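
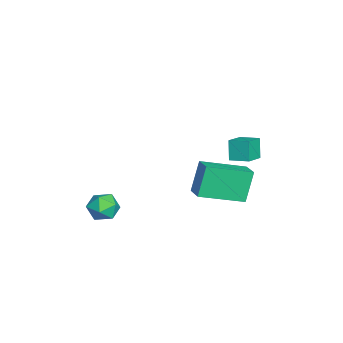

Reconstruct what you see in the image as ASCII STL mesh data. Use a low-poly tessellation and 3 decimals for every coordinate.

solid 
facet normal -0.411 -0.142 0.901
outer loop
vertex 1.206 -3.547 2.203
vertex 1.155 -4.248 2.069
vertex 1.744 -3.985 2.379
endloop
endfacet
facet normal 0.039 0.413 0.910
outer loop
vertex 1.206 -3.547 2.203
vertex 1.744 -3.985 2.379
vertex 1.882 -3.348 2.084
endloop
endfacet
facet normal -0.186 0.886 0.424
outer loop
vertex 1.206 -3.547 2.203
vertex 1.882 -3.348 2.084
vertex 1.38 -3.218 1.592
endloop
endfacet
facet normal -0.773 0.624 0.116
outer loop
vertex 1.206 -3.547 2.203
vertex 1.38 -3.218 1.592
vertex 0.93 -3.774 1.583
endloop
endfacet
facet normal -0.912 -0.012 0.410
outer loop
vertex 1.206 -3.547 2.203
vertex 0.93 -3.774 1.583
vertex 1.155 -4.248 2.069
endloop
endfacet
facet normal 0.682 0.180 0.709
outer loop
vertex 1.882 -3.348 2.084
vertex 1.744 -3.985 2.379
vertex 2.25 -3.926 1.877
endloop
endfacet
facet normal -0.044 -0.719 0.694
outer loop
vertex 1.744 -3.985 2.379
vertex 1.155 -4.248 2.069
vertex 1.8 -4.482 1.868
endloop
endfacet
facet normal -0.855 -0.509 -0.100
outer loop
vertex 1.155 -4.248 2.069
vertex 0.93 -3.774 1.583
vertex 1.298 -4.352 1.376
endloop
endfacet
facet normal -0.631 0.520 -0.575
outer loop
vertex 0.93 -3.774 1.583
vertex 1.38 -3.218 1.592
vertex 1.436 -3.715 1.081
endloop
endfacet
facet normal 0.319 0.945 -0.076
outer loop
vertex 1.38 -3.218 1.592
vertex 1.882 -3.348 2.084
vertex 2.025 -3.452 1.391
endloop
endfacet
facet normal 0.773 -0.624 -0.116
outer loop
vertex 1.974 -4.153 1.257
vertex 2.25 -3.926 1.877
vertex 1.8 -4.482 1.868
endloop
endfacet
facet normal 0.186 -0.886 -0.424
outer loop
vertex 1.974 -4.153 1.257
vertex 1.8 -4.482 1.868
vertex 1.298 -4.352 1.376
endloop
endfacet
facet normal -0.039 -0.413 -0.910
outer loop
vertex 1.974 -4.153 1.257
vertex 1.298 -4.352 1.376
vertex 1.436 -3.715 1.081
endloop
endfacet
facet normal 0.411 0.142 -0.901
outer loop
vertex 1.974 -4.153 1.257
vertex 1.436 -3.715 1.081
vertex 2.025 -3.452 1.391
endloop
endfacet
facet normal 0.912 0.012 -0.410
outer loop
vertex 1.974 -4.153 1.257
vertex 2.025 -3.452 1.391
vertex 2.25 -3.926 1.877
endloop
endfacet
facet normal 0.631 -0.520 0.575
outer loop
vertex 1.8 -4.482 1.868
vertex 2.25 -3.926 1.877
vertex 1.744 -3.985 2.379
endloop
endfacet
facet normal -0.319 -0.945 0.076
outer loop
vertex 1.298 -4.352 1.376
vertex 1.8 -4.482 1.868
vertex 1.155 -4.248 2.069
endloop
endfacet
facet normal -0.682 -0.180 -0.709
outer loop
vertex 1.436 -3.715 1.081
vertex 1.298 -4.352 1.376
vertex 0.93 -3.774 1.583
endloop
endfacet
facet normal 0.044 0.719 -0.694
outer loop
vertex 2.025 -3.452 1.391
vertex 1.436 -3.715 1.081
vertex 1.38 -3.218 1.592
endloop
endfacet
facet normal 0.855 0.509 0.100
outer loop
vertex 2.25 -3.926 1.877
vertex 2.025 -3.452 1.391
vertex 1.882 -3.348 2.084
endloop
endfacet
facet normal -0.911 -0.324 -0.255
outer loop
vertex 0.293 -0.276 3.573
vertex -0.187 1.517 3.01
vertex 0.778 -0.572 2.218
endloop
endfacet
facet normal 0.248 -0.924 0.291
outer loop
vertex 1.607 -0.277 2.45
vertex 0.293 -0.276 3.573
vertex 0.778 -0.572 2.218
endloop
endfacet
facet normal -0.911 -0.324 -0.255
outer loop
vertex 0.778 -0.572 2.218
vertex -0.187 1.517 3.01
vertex 0.298 1.221 1.654
endloop
endfacet
facet normal 0.330 -0.202 -0.922
outer loop
vertex 0.298 1.221 1.654
vertex 1.607 -0.277 2.45
vertex 0.778 -0.572 2.218
endloop
endfacet
facet normal -0.330 0.201 0.922
outer loop
vertex 0.293 -0.276 3.573
vertex 0.642 1.812 3.242
vertex -0.187 1.517 3.01
endloop
endfacet
facet normal 0.247 -0.924 0.290
outer loop
vertex 1.122 0.019 3.806
vertex 0.293 -0.276 3.573
vertex 1.607 -0.277 2.45
endloop
endfacet
facet normal -0.331 0.201 0.922
outer loop
vertex 1.122 0.019 3.806
vertex 0.642 1.812 3.242
vertex 0.293 -0.276 3.573
endloop
endfacet
facet normal -0.248 0.924 -0.290
outer loop
vertex -0.187 1.517 3.01
vertex 0.642 1.812 3.242
vertex 0.298 1.221 1.654
endloop
endfacet
facet normal 0.331 -0.201 -0.922
outer loop
vertex 1.127 1.516 1.887
vertex 1.607 -0.277 2.45
vertex 0.298 1.221 1.654
endloop
endfacet
facet normal -0.247 0.924 -0.290
outer loop
vertex 0.298 1.221 1.654
vertex 0.642 1.812 3.242
vertex 1.127 1.516 1.887
endloop
endfacet
facet normal 0.911 0.324 0.255
outer loop
vertex 1.127 1.516 1.887
vertex 1.122 0.019 3.806
vertex 1.607 -0.277 2.45
endloop
endfacet
facet normal 0.911 0.324 0.255
outer loop
vertex 0.642 1.812 3.242
vertex 1.122 0.019 3.806
vertex 1.127 1.516 1.887
endloop
endfacet
facet normal -0.847 0.412 -0.336
outer loop
vertex -4.047 1.201 2.269
vertex -3.723 2.003 2.435
vertex -3.664 1.237 1.346
endloop
endfacet
facet normal -0.367 -0.911 -0.188
outer loop
vertex -2.757 0.797 1.705
vertex -4.047 1.201 2.269
vertex -3.664 1.237 1.346
endloop
endfacet
facet normal -0.847 0.412 -0.336
outer loop
vertex -3.664 1.237 1.346
vertex -3.723 2.003 2.435
vertex -3.34 2.039 1.512
endloop
endfacet
facet normal 0.383 0.036 -0.923
outer loop
vertex -3.34 2.039 1.512
vertex -2.757 0.797 1.705
vertex -3.664 1.237 1.346
endloop
endfacet
facet normal -0.383 -0.036 0.923
outer loop
vertex -4.047 1.201 2.269
vertex -2.816 1.563 2.794
vertex -3.723 2.003 2.435
endloop
endfacet
facet normal -0.367 -0.911 -0.188
outer loop
vertex -3.14 0.761 2.628
vertex -4.047 1.201 2.269
vertex -2.757 0.797 1.705
endloop
endfacet
facet normal -0.383 -0.036 0.923
outer loop
vertex -3.14 0.761 2.628
vertex -2.816 1.563 2.794
vertex -4.047 1.201 2.269
endloop
endfacet
facet normal 0.367 0.911 0.188
outer loop
vertex -3.723 2.003 2.435
vertex -2.816 1.563 2.794
vertex -3.34 2.039 1.512
endloop
endfacet
facet normal 0.383 0.036 -0.923
outer loop
vertex -2.433 1.599 1.871
vertex -2.757 0.797 1.705
vertex -3.34 2.039 1.512
endloop
endfacet
facet normal 0.367 0.911 0.188
outer loop
vertex -3.34 2.039 1.512
vertex -2.816 1.563 2.794
vertex -2.433 1.599 1.871
endloop
endfacet
facet normal 0.847 -0.412 0.336
outer loop
vertex -2.433 1.599 1.871
vertex -3.14 0.761 2.628
vertex -2.757 0.797 1.705
endloop
endfacet
facet normal 0.847 -0.412 0.336
outer loop
vertex -2.816 1.563 2.794
vertex -3.14 0.761 2.628
vertex -2.433 1.599 1.871
endloop
endfacet

endsolid


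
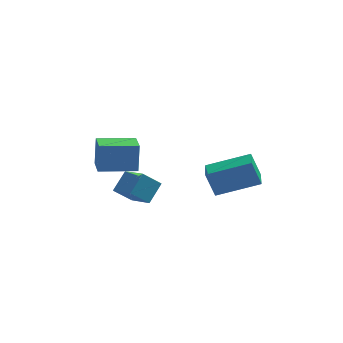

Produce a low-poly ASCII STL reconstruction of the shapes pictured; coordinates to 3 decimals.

solid 
facet normal -0.942 -0.034 -0.335
outer loop
vertex 2.576 -2.336 -1.098
vertex 2.595 -1.148 -1.271
vertex 3.033 -2.526 -2.365
endloop
endfacet
facet normal -0.015 -0.990 0.143
outer loop
vertex 5.105 -2.452 -1.629
vertex 2.576 -2.336 -1.098
vertex 3.033 -2.526 -2.365
endloop
endfacet
facet normal -0.942 -0.033 -0.335
outer loop
vertex 3.033 -2.526 -2.365
vertex 2.595 -1.148 -1.271
vertex 3.052 -1.339 -2.537
endloop
endfacet
facet normal 0.336 -0.140 -0.931
outer loop
vertex 3.052 -1.339 -2.537
vertex 5.105 -2.452 -1.629
vertex 3.033 -2.526 -2.365
endloop
endfacet
facet normal -0.336 0.141 0.931
outer loop
vertex 2.576 -2.336 -1.098
vertex 4.667 -1.074 -0.535
vertex 2.595 -1.148 -1.271
endloop
endfacet
facet normal -0.015 -0.989 0.144
outer loop
vertex 4.648 -2.261 -0.363
vertex 2.576 -2.336 -1.098
vertex 5.105 -2.452 -1.629
endloop
endfacet
facet normal -0.336 0.140 0.932
outer loop
vertex 4.648 -2.261 -0.363
vertex 4.667 -1.074 -0.535
vertex 2.576 -2.336 -1.098
endloop
endfacet
facet normal 0.016 0.990 -0.144
outer loop
vertex 2.595 -1.148 -1.271
vertex 4.667 -1.074 -0.535
vertex 3.052 -1.339 -2.537
endloop
endfacet
facet normal 0.336 -0.141 -0.931
outer loop
vertex 5.124 -1.264 -1.802
vertex 5.105 -2.452 -1.629
vertex 3.052 -1.339 -2.537
endloop
endfacet
facet normal 0.015 0.990 -0.143
outer loop
vertex 3.052 -1.339 -2.537
vertex 4.667 -1.074 -0.535
vertex 5.124 -1.264 -1.802
endloop
endfacet
facet normal 0.942 0.034 0.335
outer loop
vertex 5.124 -1.264 -1.802
vertex 4.648 -2.261 -0.363
vertex 5.105 -2.452 -1.629
endloop
endfacet
facet normal 0.942 0.033 0.335
outer loop
vertex 4.667 -1.074 -0.535
vertex 4.648 -2.261 -0.363
vertex 5.124 -1.264 -1.802
endloop
endfacet
facet normal -0.988 -0.132 0.075
outer loop
vertex -2.321 0.878 -1.31
vertex -2.521 2.196 -1.623
vertex -2.386 0.511 -2.814
endloop
endfacet
facet normal 0.146 -0.962 0.229
outer loop
vertex -0.499 0.764 -2.957
vertex -2.321 0.878 -1.31
vertex -2.386 0.511 -2.814
endloop
endfacet
facet normal -0.988 -0.132 0.075
outer loop
vertex -2.386 0.511 -2.814
vertex -2.521 2.196 -1.623
vertex -2.586 1.83 -3.127
endloop
endfacet
facet normal -0.042 -0.237 -0.971
outer loop
vertex -2.586 1.83 -3.127
vertex -0.499 0.764 -2.957
vertex -2.386 0.511 -2.814
endloop
endfacet
facet normal 0.042 0.237 0.971
outer loop
vertex -2.321 0.878 -1.31
vertex -0.634 2.449 -1.766
vertex -2.521 2.196 -1.623
endloop
endfacet
facet normal 0.146 -0.963 0.228
outer loop
vertex -0.434 1.13 -1.453
vertex -2.321 0.878 -1.31
vertex -0.499 0.764 -2.957
endloop
endfacet
facet normal 0.042 0.237 0.971
outer loop
vertex -0.434 1.13 -1.453
vertex -0.634 2.449 -1.766
vertex -2.321 0.878 -1.31
endloop
endfacet
facet normal -0.146 0.963 -0.228
outer loop
vertex -2.521 2.196 -1.623
vertex -0.634 2.449 -1.766
vertex -2.586 1.83 -3.127
endloop
endfacet
facet normal -0.042 -0.237 -0.971
outer loop
vertex -0.699 2.082 -3.27
vertex -0.499 0.764 -2.957
vertex -2.586 1.83 -3.127
endloop
endfacet
facet normal -0.146 0.963 -0.229
outer loop
vertex -2.586 1.83 -3.127
vertex -0.634 2.449 -1.766
vertex -0.699 2.082 -3.27
endloop
endfacet
facet normal 0.988 0.132 -0.075
outer loop
vertex -0.699 2.082 -3.27
vertex -0.434 1.13 -1.453
vertex -0.499 0.764 -2.957
endloop
endfacet
facet normal 0.988 0.132 -0.075
outer loop
vertex -0.634 2.449 -1.766
vertex -0.434 1.13 -1.453
vertex -0.699 2.082 -3.27
endloop
endfacet
facet normal -0.720 -0.157 0.676
outer loop
vertex -0.756 -3.433 -1.571
vertex -0.221 -2.638 -0.817
vertex -1.574 -2.305 -2.179
endloop
endfacet
facet normal -0.438 -0.652 -0.619
outer loop
vertex -0.739 -2.122 -2.963
vertex -0.756 -3.433 -1.571
vertex -1.574 -2.305 -2.179
endloop
endfacet
facet normal -0.720 -0.157 0.676
outer loop
vertex -1.574 -2.305 -2.179
vertex -0.221 -2.638 -0.817
vertex -1.038 -1.51 -1.424
endloop
endfacet
facet normal -0.538 0.742 -0.400
outer loop
vertex -1.038 -1.51 -1.424
vertex -0.739 -2.122 -2.963
vertex -1.574 -2.305 -2.179
endloop
endfacet
facet normal 0.538 -0.742 0.400
outer loop
vertex -0.756 -3.433 -1.571
vertex 0.614 -2.455 -1.601
vertex -0.221 -2.638 -0.817
endloop
endfacet
facet normal -0.439 -0.651 -0.619
outer loop
vertex 0.078 -3.25 -2.356
vertex -0.756 -3.433 -1.571
vertex -0.739 -2.122 -2.963
endloop
endfacet
facet normal 0.539 -0.742 0.399
outer loop
vertex 0.078 -3.25 -2.356
vertex 0.614 -2.455 -1.601
vertex -0.756 -3.433 -1.571
endloop
endfacet
facet normal 0.439 0.651 0.619
outer loop
vertex -0.221 -2.638 -0.817
vertex 0.614 -2.455 -1.601
vertex -1.038 -1.51 -1.424
endloop
endfacet
facet normal -0.539 0.742 -0.400
outer loop
vertex -0.204 -1.327 -2.209
vertex -0.739 -2.122 -2.963
vertex -1.038 -1.51 -1.424
endloop
endfacet
facet normal 0.439 0.652 0.618
outer loop
vertex -1.038 -1.51 -1.424
vertex 0.614 -2.455 -1.601
vertex -0.204 -1.327 -2.209
endloop
endfacet
facet normal 0.720 0.157 -0.676
outer loop
vertex -0.204 -1.327 -2.209
vertex 0.078 -3.25 -2.356
vertex -0.739 -2.122 -2.963
endloop
endfacet
facet normal 0.720 0.157 -0.676
outer loop
vertex 0.614 -2.455 -1.601
vertex 0.078 -3.25 -2.356
vertex -0.204 -1.327 -2.209
endloop
endfacet

endsolid


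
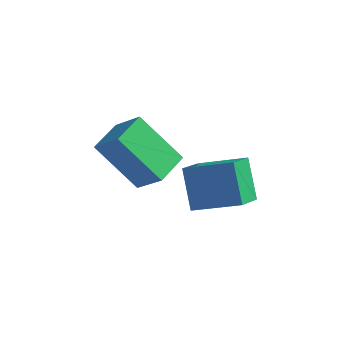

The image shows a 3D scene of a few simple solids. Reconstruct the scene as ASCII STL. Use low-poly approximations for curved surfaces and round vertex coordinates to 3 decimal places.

solid 
facet normal -0.413 0.567 0.713
outer loop
vertex 2.66 3.589 4.122
vertex 2.741 4.266 3.631
vertex 1.619 3.391 3.677
endloop
endfacet
facet normal -0.096 -0.806 0.584
outer loop
vertex 2.039 2.814 2.949
vertex 2.66 3.589 4.122
vertex 1.619 3.391 3.677
endloop
endfacet
facet normal -0.412 0.566 0.714
outer loop
vertex 1.619 3.391 3.677
vertex 2.741 4.266 3.631
vertex 1.699 4.068 3.187
endloop
endfacet
facet normal -0.906 -0.172 -0.386
outer loop
vertex 1.699 4.068 3.187
vertex 2.039 2.814 2.949
vertex 1.619 3.391 3.677
endloop
endfacet
facet normal 0.906 0.172 0.387
outer loop
vertex 2.66 3.589 4.122
vertex 3.161 3.689 2.903
vertex 2.741 4.266 3.631
endloop
endfacet
facet normal -0.095 -0.807 0.583
outer loop
vertex 3.081 3.012 3.393
vertex 2.66 3.589 4.122
vertex 2.039 2.814 2.949
endloop
endfacet
facet normal 0.906 0.173 0.387
outer loop
vertex 3.081 3.012 3.393
vertex 3.161 3.689 2.903
vertex 2.66 3.589 4.122
endloop
endfacet
facet normal 0.096 0.806 -0.584
outer loop
vertex 2.741 4.266 3.631
vertex 3.161 3.689 2.903
vertex 1.699 4.068 3.187
endloop
endfacet
facet normal -0.906 -0.172 -0.387
outer loop
vertex 2.12 3.491 2.458
vertex 2.039 2.814 2.949
vertex 1.699 4.068 3.187
endloop
endfacet
facet normal 0.096 0.807 -0.583
outer loop
vertex 1.699 4.068 3.187
vertex 3.161 3.689 2.903
vertex 2.12 3.491 2.458
endloop
endfacet
facet normal 0.412 -0.567 -0.714
outer loop
vertex 2.12 3.491 2.458
vertex 3.081 3.012 3.393
vertex 2.039 2.814 2.949
endloop
endfacet
facet normal 0.413 -0.566 -0.714
outer loop
vertex 3.161 3.689 2.903
vertex 3.081 3.012 3.393
vertex 2.12 3.491 2.458
endloop
endfacet
facet normal -0.646 0.181 -0.742
outer loop
vertex -0.32 3.283 3.75
vertex -0.168 4.076 3.811
vertex 0.701 3.158 2.83
endloop
endfacet
facet normal -0.187 -0.980 -0.074
outer loop
vertex 1.328 2.984 3.549
vertex -0.32 3.283 3.75
vertex 0.701 3.158 2.83
endloop
endfacet
facet normal -0.646 0.181 -0.741
outer loop
vertex 0.701 3.158 2.83
vertex -0.168 4.076 3.811
vertex 0.853 3.952 2.891
endloop
endfacet
facet normal 0.740 -0.090 -0.667
outer loop
vertex 0.853 3.952 2.891
vertex 1.328 2.984 3.549
vertex 0.701 3.158 2.83
endloop
endfacet
facet normal -0.740 0.090 0.667
outer loop
vertex -0.32 3.283 3.75
vertex 0.459 3.902 4.53
vertex -0.168 4.076 3.811
endloop
endfacet
facet normal -0.187 -0.979 -0.075
outer loop
vertex 0.307 3.108 4.469
vertex -0.32 3.283 3.75
vertex 1.328 2.984 3.549
endloop
endfacet
facet normal -0.740 0.090 0.667
outer loop
vertex 0.307 3.108 4.469
vertex 0.459 3.902 4.53
vertex -0.32 3.283 3.75
endloop
endfacet
facet normal 0.186 0.980 0.075
outer loop
vertex -0.168 4.076 3.811
vertex 0.459 3.902 4.53
vertex 0.853 3.952 2.891
endloop
endfacet
facet normal 0.740 -0.090 -0.667
outer loop
vertex 1.48 3.777 3.61
vertex 1.328 2.984 3.549
vertex 0.853 3.952 2.891
endloop
endfacet
facet normal 0.187 0.979 0.075
outer loop
vertex 0.853 3.952 2.891
vertex 0.459 3.902 4.53
vertex 1.48 3.777 3.61
endloop
endfacet
facet normal 0.646 -0.181 0.741
outer loop
vertex 1.48 3.777 3.61
vertex 0.307 3.108 4.469
vertex 1.328 2.984 3.549
endloop
endfacet
facet normal 0.646 -0.181 0.742
outer loop
vertex 0.459 3.902 4.53
vertex 0.307 3.108 4.469
vertex 1.48 3.777 3.61
endloop
endfacet

endsolid


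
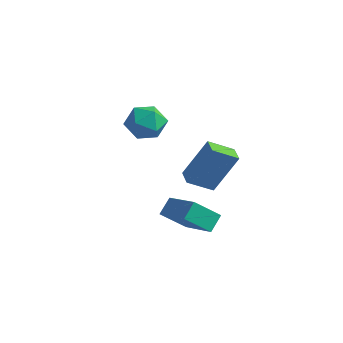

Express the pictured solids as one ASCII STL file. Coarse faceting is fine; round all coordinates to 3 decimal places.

solid 
facet normal -0.756 0.655 0.001
outer loop
vertex 1.358 -1.425 -0.221
vertex 2.063 -0.614 1.618
vertex 2.115 -0.55 -0.897
endloop
endfacet
facet normal -0.331 -0.381 -0.863
outer loop
vertex 2.757 -1.106 -0.898
vertex 1.358 -1.425 -0.221
vertex 2.115 -0.55 -0.897
endloop
endfacet
facet normal -0.756 0.655 0.001
outer loop
vertex 2.115 -0.55 -0.897
vertex 2.063 -0.614 1.618
vertex 2.82 0.261 0.942
endloop
endfacet
facet normal 0.565 0.653 -0.505
outer loop
vertex 2.82 0.261 0.942
vertex 2.757 -1.106 -0.898
vertex 2.115 -0.55 -0.897
endloop
endfacet
facet normal -0.565 -0.653 0.505
outer loop
vertex 1.358 -1.425 -0.221
vertex 2.705 -1.17 1.617
vertex 2.063 -0.614 1.618
endloop
endfacet
facet normal -0.331 -0.381 -0.863
outer loop
vertex 2.0 -1.981 -0.222
vertex 1.358 -1.425 -0.221
vertex 2.757 -1.106 -0.898
endloop
endfacet
facet normal -0.565 -0.653 0.505
outer loop
vertex 2.0 -1.981 -0.222
vertex 2.705 -1.17 1.617
vertex 1.358 -1.425 -0.221
endloop
endfacet
facet normal 0.331 0.381 0.863
outer loop
vertex 2.063 -0.614 1.618
vertex 2.705 -1.17 1.617
vertex 2.82 0.261 0.942
endloop
endfacet
facet normal 0.565 0.653 -0.505
outer loop
vertex 3.462 -0.295 0.941
vertex 2.757 -1.106 -0.898
vertex 2.82 0.261 0.942
endloop
endfacet
facet normal 0.331 0.381 0.863
outer loop
vertex 2.82 0.261 0.942
vertex 2.705 -1.17 1.617
vertex 3.462 -0.295 0.941
endloop
endfacet
facet normal 0.756 -0.655 -0.001
outer loop
vertex 3.462 -0.295 0.941
vertex 2.0 -1.981 -0.222
vertex 2.757 -1.106 -0.898
endloop
endfacet
facet normal 0.756 -0.655 -0.001
outer loop
vertex 2.705 -1.17 1.617
vertex 2.0 -1.981 -0.222
vertex 3.462 -0.295 0.941
endloop
endfacet
facet normal -0.850 0.307 -0.428
outer loop
vertex 0.146 -1.428 -3.413
vertex 0.113 -0.673 -2.805
vertex 0.945 -0.595 -4.402
endloop
endfacet
facet normal 0.034 -0.778 -0.627
outer loop
vertex 2.747 -1.247 -3.495
vertex 0.146 -1.428 -3.413
vertex 0.945 -0.595 -4.402
endloop
endfacet
facet normal -0.850 0.307 -0.428
outer loop
vertex 0.945 -0.595 -4.402
vertex 0.113 -0.673 -2.805
vertex 0.912 0.16 -3.794
endloop
endfacet
facet normal 0.526 0.547 -0.651
outer loop
vertex 0.912 0.16 -3.794
vertex 2.747 -1.247 -3.495
vertex 0.945 -0.595 -4.402
endloop
endfacet
facet normal -0.526 -0.547 0.651
outer loop
vertex 0.146 -1.428 -3.413
vertex 1.915 -1.325 -1.898
vertex 0.113 -0.673 -2.805
endloop
endfacet
facet normal 0.034 -0.778 -0.627
outer loop
vertex 1.948 -2.08 -2.506
vertex 0.146 -1.428 -3.413
vertex 2.747 -1.247 -3.495
endloop
endfacet
facet normal -0.526 -0.547 0.651
outer loop
vertex 1.948 -2.08 -2.506
vertex 1.915 -1.325 -1.898
vertex 0.146 -1.428 -3.413
endloop
endfacet
facet normal -0.034 0.778 0.627
outer loop
vertex 0.113 -0.673 -2.805
vertex 1.915 -1.325 -1.898
vertex 0.912 0.16 -3.794
endloop
endfacet
facet normal 0.526 0.547 -0.651
outer loop
vertex 2.714 -0.492 -2.887
vertex 2.747 -1.247 -3.495
vertex 0.912 0.16 -3.794
endloop
endfacet
facet normal -0.034 0.778 0.627
outer loop
vertex 0.912 0.16 -3.794
vertex 1.915 -1.325 -1.898
vertex 2.714 -0.492 -2.887
endloop
endfacet
facet normal 0.850 -0.307 0.428
outer loop
vertex 2.714 -0.492 -2.887
vertex 1.948 -2.08 -2.506
vertex 2.747 -1.247 -3.495
endloop
endfacet
facet normal 0.850 -0.307 0.428
outer loop
vertex 1.915 -1.325 -1.898
vertex 1.948 -2.08 -2.506
vertex 2.714 -0.492 -2.887
endloop
endfacet
facet normal 0.514 0.690 -0.509
outer loop
vertex -2.335 1.672 -1.161
vertex -2.988 2.418 -0.809
vertex -2.122 2.176 -0.263
endloop
endfacet
facet normal 0.939 0.153 -0.309
outer loop
vertex -2.335 1.672 -1.161
vertex -2.122 2.176 -0.263
vertex -1.975 1.137 -0.331
endloop
endfacet
facet normal 0.676 -0.450 -0.583
outer loop
vertex -2.335 1.672 -1.161
vertex -1.975 1.137 -0.331
vertex -2.749 0.737 -0.919
endloop
endfacet
facet normal 0.088 -0.286 -0.954
outer loop
vertex -2.335 1.672 -1.161
vertex -2.749 0.737 -0.919
vertex -3.375 1.528 -1.214
endloop
endfacet
facet normal -0.012 0.418 -0.908
outer loop
vertex -2.335 1.672 -1.161
vertex -3.375 1.528 -1.214
vertex -2.988 2.418 -0.809
endloop
endfacet
facet normal 0.909 0.102 0.403
outer loop
vertex -1.975 1.137 -0.331
vertex -2.122 2.176 -0.263
vertex -2.405 1.552 0.534
endloop
endfacet
facet normal 0.222 0.972 0.079
outer loop
vertex -2.122 2.176 -0.263
vertex -2.988 2.418 -0.809
vertex -3.031 2.343 0.239
endloop
endfacet
facet normal -0.629 0.532 -0.568
outer loop
vertex -2.988 2.418 -0.809
vertex -3.375 1.528 -1.214
vertex -3.805 1.943 -0.349
endloop
endfacet
facet normal -0.466 -0.609 -0.642
outer loop
vertex -3.375 1.528 -1.214
vertex -2.749 0.737 -0.919
vertex -3.658 0.904 -0.417
endloop
endfacet
facet normal 0.484 -0.874 -0.043
outer loop
vertex -2.749 0.737 -0.919
vertex -1.975 1.137 -0.331
vertex -2.792 0.662 0.129
endloop
endfacet
facet normal -0.088 0.286 0.954
outer loop
vertex -3.445 1.408 0.481
vertex -2.405 1.552 0.534
vertex -3.031 2.343 0.239
endloop
endfacet
facet normal -0.676 0.450 0.583
outer loop
vertex -3.445 1.408 0.481
vertex -3.031 2.343 0.239
vertex -3.805 1.943 -0.349
endloop
endfacet
facet normal -0.939 -0.153 0.309
outer loop
vertex -3.445 1.408 0.481
vertex -3.805 1.943 -0.349
vertex -3.658 0.904 -0.417
endloop
endfacet
facet normal -0.514 -0.690 0.509
outer loop
vertex -3.445 1.408 0.481
vertex -3.658 0.904 -0.417
vertex -2.792 0.662 0.129
endloop
endfacet
facet normal 0.012 -0.418 0.908
outer loop
vertex -3.445 1.408 0.481
vertex -2.792 0.662 0.129
vertex -2.405 1.552 0.534
endloop
endfacet
facet normal 0.466 0.609 0.642
outer loop
vertex -3.031 2.343 0.239
vertex -2.405 1.552 0.534
vertex -2.122 2.176 -0.263
endloop
endfacet
facet normal -0.484 0.874 0.043
outer loop
vertex -3.805 1.943 -0.349
vertex -3.031 2.343 0.239
vertex -2.988 2.418 -0.809
endloop
endfacet
facet normal -0.909 -0.102 -0.403
outer loop
vertex -3.658 0.904 -0.417
vertex -3.805 1.943 -0.349
vertex -3.375 1.528 -1.214
endloop
endfacet
facet normal -0.222 -0.972 -0.079
outer loop
vertex -2.792 0.662 0.129
vertex -3.658 0.904 -0.417
vertex -2.749 0.737 -0.919
endloop
endfacet
facet normal 0.629 -0.532 0.568
outer loop
vertex -2.405 1.552 0.534
vertex -2.792 0.662 0.129
vertex -1.975 1.137 -0.331
endloop
endfacet

endsolid


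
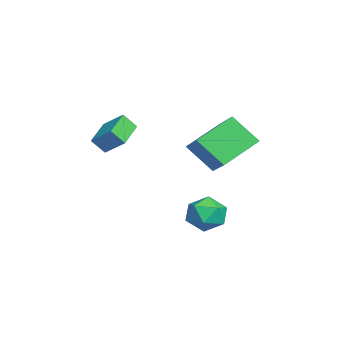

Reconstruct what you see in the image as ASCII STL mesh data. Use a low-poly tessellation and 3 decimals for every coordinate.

solid 
facet normal -0.758 -0.224 0.613
outer loop
vertex -1.094 3.243 -3.678
vertex -0.634 2.381 -3.424
vertex -0.456 3.223 -2.896
endloop
endfacet
facet normal -0.673 0.482 0.561
outer loop
vertex -1.094 3.243 -3.678
vertex -0.456 3.223 -2.896
vertex -0.439 3.999 -3.542
endloop
endfacet
facet normal -0.738 0.662 -0.126
outer loop
vertex -1.094 3.243 -3.678
vertex -0.439 3.999 -3.542
vertex -0.606 3.636 -4.469
endloop
endfacet
facet normal -0.864 0.068 -0.499
outer loop
vertex -1.094 3.243 -3.678
vertex -0.606 3.636 -4.469
vertex -0.727 2.636 -4.396
endloop
endfacet
facet normal -0.876 -0.480 -0.042
outer loop
vertex -1.094 3.243 -3.678
vertex -0.727 2.636 -4.396
vertex -0.634 2.381 -3.424
endloop
endfacet
facet normal -0.008 0.640 0.768
outer loop
vertex -0.439 3.999 -3.542
vertex -0.456 3.223 -2.896
vertex 0.427 3.604 -3.204
endloop
endfacet
facet normal -0.146 -0.503 0.852
outer loop
vertex -0.456 3.223 -2.896
vertex -0.634 2.381 -3.424
vertex 0.306 2.604 -3.131
endloop
endfacet
facet normal -0.337 -0.918 -0.209
outer loop
vertex -0.634 2.381 -3.424
vertex -0.727 2.636 -4.396
vertex 0.139 2.241 -4.058
endloop
endfacet
facet normal -0.317 -0.031 -0.948
outer loop
vertex -0.727 2.636 -4.396
vertex -0.606 3.636 -4.469
vertex 0.156 3.017 -4.704
endloop
endfacet
facet normal -0.114 0.932 -0.344
outer loop
vertex -0.606 3.636 -4.469
vertex -0.439 3.999 -3.542
vertex 0.334 3.859 -4.176
endloop
endfacet
facet normal 0.864 -0.068 0.499
outer loop
vertex 0.794 2.997 -3.922
vertex 0.427 3.604 -3.204
vertex 0.306 2.604 -3.131
endloop
endfacet
facet normal 0.738 -0.662 0.126
outer loop
vertex 0.794 2.997 -3.922
vertex 0.306 2.604 -3.131
vertex 0.139 2.241 -4.058
endloop
endfacet
facet normal 0.673 -0.482 -0.561
outer loop
vertex 0.794 2.997 -3.922
vertex 0.139 2.241 -4.058
vertex 0.156 3.017 -4.704
endloop
endfacet
facet normal 0.758 0.224 -0.613
outer loop
vertex 0.794 2.997 -3.922
vertex 0.156 3.017 -4.704
vertex 0.334 3.859 -4.176
endloop
endfacet
facet normal 0.876 0.480 0.042
outer loop
vertex 0.794 2.997 -3.922
vertex 0.334 3.859 -4.176
vertex 0.427 3.604 -3.204
endloop
endfacet
facet normal 0.317 0.031 0.948
outer loop
vertex 0.306 2.604 -3.131
vertex 0.427 3.604 -3.204
vertex -0.456 3.223 -2.896
endloop
endfacet
facet normal 0.114 -0.932 0.344
outer loop
vertex 0.139 2.241 -4.058
vertex 0.306 2.604 -3.131
vertex -0.634 2.381 -3.424
endloop
endfacet
facet normal 0.008 -0.640 -0.768
outer loop
vertex 0.156 3.017 -4.704
vertex 0.139 2.241 -4.058
vertex -0.727 2.636 -4.396
endloop
endfacet
facet normal 0.146 0.503 -0.852
outer loop
vertex 0.334 3.859 -4.176
vertex 0.156 3.017 -4.704
vertex -0.606 3.636 -4.469
endloop
endfacet
facet normal 0.337 0.918 0.209
outer loop
vertex 0.427 3.604 -3.204
vertex 0.334 3.859 -4.176
vertex -0.439 3.999 -3.542
endloop
endfacet
facet normal -0.497 0.723 0.480
outer loop
vertex -4.577 3.828 -0.063
vertex -3.022 4.272 0.877
vertex -4.126 5.003 -1.364
endloop
endfacet
facet normal -0.831 -0.237 -0.502
outer loop
vertex -3.058 3.448 -2.397
vertex -4.577 3.828 -0.063
vertex -4.126 5.003 -1.364
endloop
endfacet
facet normal -0.496 0.723 0.480
outer loop
vertex -4.126 5.003 -1.364
vertex -3.022 4.272 0.877
vertex -2.571 5.446 -0.424
endloop
endfacet
facet normal 0.250 0.649 -0.719
outer loop
vertex -2.571 5.446 -0.424
vertex -3.058 3.448 -2.397
vertex -4.126 5.003 -1.364
endloop
endfacet
facet normal -0.249 -0.649 0.719
outer loop
vertex -4.577 3.828 -0.063
vertex -1.954 2.717 -0.156
vertex -3.022 4.272 0.877
endloop
endfacet
facet normal -0.831 -0.237 -0.502
outer loop
vertex -3.509 2.274 -1.096
vertex -4.577 3.828 -0.063
vertex -3.058 3.448 -2.397
endloop
endfacet
facet normal -0.249 -0.649 0.719
outer loop
vertex -3.509 2.274 -1.096
vertex -1.954 2.717 -0.156
vertex -4.577 3.828 -0.063
endloop
endfacet
facet normal 0.831 0.237 0.502
outer loop
vertex -3.022 4.272 0.877
vertex -1.954 2.717 -0.156
vertex -2.571 5.446 -0.424
endloop
endfacet
facet normal 0.249 0.649 -0.719
outer loop
vertex -1.503 3.892 -1.457
vertex -3.058 3.448 -2.397
vertex -2.571 5.446 -0.424
endloop
endfacet
facet normal 0.831 0.237 0.503
outer loop
vertex -2.571 5.446 -0.424
vertex -1.954 2.717 -0.156
vertex -1.503 3.892 -1.457
endloop
endfacet
facet normal 0.497 -0.723 -0.480
outer loop
vertex -1.503 3.892 -1.457
vertex -3.509 2.274 -1.096
vertex -3.058 3.448 -2.397
endloop
endfacet
facet normal 0.496 -0.723 -0.481
outer loop
vertex -1.954 2.717 -0.156
vertex -3.509 2.274 -1.096
vertex -1.503 3.892 -1.457
endloop
endfacet
facet normal -0.917 0.292 0.271
outer loop
vertex -2.149 -0.416 1.282
vertex -2.165 0.176 0.591
vertex -2.639 -1.278 0.554
endloop
endfacet
facet normal 0.018 -0.651 0.759
outer loop
vertex -1.135 -1.756 0.109
vertex -2.149 -0.416 1.282
vertex -2.639 -1.278 0.554
endloop
endfacet
facet normal -0.917 0.292 0.271
outer loop
vertex -2.639 -1.278 0.554
vertex -2.165 0.176 0.591
vertex -2.655 -0.686 -0.137
endloop
endfacet
facet normal -0.398 -0.701 -0.592
outer loop
vertex -2.655 -0.686 -0.137
vertex -1.135 -1.756 0.109
vertex -2.639 -1.278 0.554
endloop
endfacet
facet normal 0.398 0.701 0.592
outer loop
vertex -2.149 -0.416 1.282
vertex -0.661 -0.302 0.146
vertex -2.165 0.176 0.591
endloop
endfacet
facet normal 0.018 -0.651 0.759
outer loop
vertex -0.645 -0.894 0.837
vertex -2.149 -0.416 1.282
vertex -1.135 -1.756 0.109
endloop
endfacet
facet normal 0.398 0.701 0.592
outer loop
vertex -0.645 -0.894 0.837
vertex -0.661 -0.302 0.146
vertex -2.149 -0.416 1.282
endloop
endfacet
facet normal -0.018 0.651 -0.759
outer loop
vertex -2.165 0.176 0.591
vertex -0.661 -0.302 0.146
vertex -2.655 -0.686 -0.137
endloop
endfacet
facet normal -0.398 -0.701 -0.592
outer loop
vertex -1.151 -1.164 -0.582
vertex -1.135 -1.756 0.109
vertex -2.655 -0.686 -0.137
endloop
endfacet
facet normal -0.018 0.651 -0.759
outer loop
vertex -2.655 -0.686 -0.137
vertex -0.661 -0.302 0.146
vertex -1.151 -1.164 -0.582
endloop
endfacet
facet normal 0.917 -0.292 -0.271
outer loop
vertex -1.151 -1.164 -0.582
vertex -0.645 -0.894 0.837
vertex -1.135 -1.756 0.109
endloop
endfacet
facet normal 0.917 -0.292 -0.271
outer loop
vertex -0.661 -0.302 0.146
vertex -0.645 -0.894 0.837
vertex -1.151 -1.164 -0.582
endloop
endfacet

endsolid


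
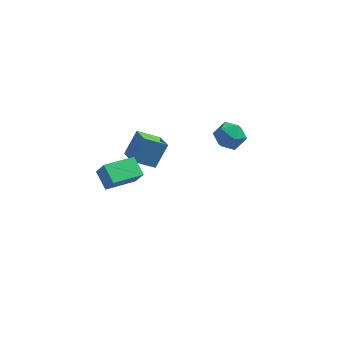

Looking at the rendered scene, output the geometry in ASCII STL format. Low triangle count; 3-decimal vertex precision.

solid 
facet normal -0.446 0.265 -0.855
outer loop
vertex -5.25 -4.054 2.169
vertex -3.696 -2.614 1.804
vertex -4.506 -5.032 1.478
endloop
endfacet
facet normal -0.723 -0.670 0.169
outer loop
vertex -3.944 -5.366 2.556
vertex -5.25 -4.054 2.169
vertex -4.506 -5.032 1.478
endloop
endfacet
facet normal -0.445 0.264 -0.856
outer loop
vertex -4.506 -5.032 1.478
vertex -3.696 -2.614 1.804
vertex -2.951 -3.592 1.114
endloop
endfacet
facet normal 0.528 -0.694 -0.490
outer loop
vertex -2.951 -3.592 1.114
vertex -3.944 -5.366 2.556
vertex -4.506 -5.032 1.478
endloop
endfacet
facet normal -0.528 0.694 0.490
outer loop
vertex -5.25 -4.054 2.169
vertex -3.134 -2.948 2.882
vertex -3.696 -2.614 1.804
endloop
endfacet
facet normal -0.723 -0.670 0.169
outer loop
vertex -4.689 -4.388 3.246
vertex -5.25 -4.054 2.169
vertex -3.944 -5.366 2.556
endloop
endfacet
facet normal -0.528 0.694 0.490
outer loop
vertex -4.689 -4.388 3.246
vertex -3.134 -2.948 2.882
vertex -5.25 -4.054 2.169
endloop
endfacet
facet normal 0.723 0.670 -0.169
outer loop
vertex -3.696 -2.614 1.804
vertex -3.134 -2.948 2.882
vertex -2.951 -3.592 1.114
endloop
endfacet
facet normal 0.528 -0.694 -0.490
outer loop
vertex -2.39 -3.926 2.191
vertex -3.944 -5.366 2.556
vertex -2.951 -3.592 1.114
endloop
endfacet
facet normal 0.723 0.670 -0.169
outer loop
vertex -2.951 -3.592 1.114
vertex -3.134 -2.948 2.882
vertex -2.39 -3.926 2.191
endloop
endfacet
facet normal 0.446 -0.264 0.855
outer loop
vertex -2.39 -3.926 2.191
vertex -4.689 -4.388 3.246
vertex -3.944 -5.366 2.556
endloop
endfacet
facet normal 0.446 -0.265 0.855
outer loop
vertex -3.134 -2.948 2.882
vertex -4.689 -4.388 3.246
vertex -2.39 -3.926 2.191
endloop
endfacet
facet normal -0.339 -0.505 -0.794
outer loop
vertex -2.835 2.806 -3.874
vertex -4.292 2.329 -2.949
vertex -3.548 4.046 -4.359
endloop
endfacet
facet normal 0.814 0.266 -0.516
outer loop
vertex -2.888 5.031 -2.811
vertex -2.835 2.806 -3.874
vertex -3.548 4.046 -4.359
endloop
endfacet
facet normal -0.339 -0.505 -0.794
outer loop
vertex -3.548 4.046 -4.359
vertex -4.292 2.329 -2.949
vertex -5.005 3.569 -3.434
endloop
endfacet
facet normal -0.472 0.821 -0.321
outer loop
vertex -5.005 3.569 -3.434
vertex -2.888 5.031 -2.811
vertex -3.548 4.046 -4.359
endloop
endfacet
facet normal 0.472 -0.821 0.321
outer loop
vertex -2.835 2.806 -3.874
vertex -3.632 3.314 -1.401
vertex -4.292 2.329 -2.949
endloop
endfacet
facet normal 0.814 0.266 -0.516
outer loop
vertex -2.175 3.791 -2.326
vertex -2.835 2.806 -3.874
vertex -2.888 5.031 -2.811
endloop
endfacet
facet normal 0.472 -0.821 0.321
outer loop
vertex -2.175 3.791 -2.326
vertex -3.632 3.314 -1.401
vertex -2.835 2.806 -3.874
endloop
endfacet
facet normal -0.814 -0.266 0.516
outer loop
vertex -4.292 2.329 -2.949
vertex -3.632 3.314 -1.401
vertex -5.005 3.569 -3.434
endloop
endfacet
facet normal -0.472 0.821 -0.321
outer loop
vertex -4.345 4.554 -1.886
vertex -2.888 5.031 -2.811
vertex -5.005 3.569 -3.434
endloop
endfacet
facet normal -0.814 -0.266 0.516
outer loop
vertex -5.005 3.569 -3.434
vertex -3.632 3.314 -1.401
vertex -4.345 4.554 -1.886
endloop
endfacet
facet normal 0.339 0.505 0.794
outer loop
vertex -4.345 4.554 -1.886
vertex -2.175 3.791 -2.326
vertex -2.888 5.031 -2.811
endloop
endfacet
facet normal 0.339 0.505 0.794
outer loop
vertex -3.632 3.314 -1.401
vertex -2.175 3.791 -2.326
vertex -4.345 4.554 -1.886
endloop
endfacet
facet normal -0.098 0.994 0.055
outer loop
vertex 1.716 2.073 1.245
vertex 1.703 2.009 2.379
vertex 2.688 2.137 1.828
endloop
endfacet
facet normal 0.265 0.806 -0.530
outer loop
vertex 1.716 2.073 1.245
vertex 2.688 2.137 1.828
vertex 2.638 1.525 0.873
endloop
endfacet
facet normal -0.149 0.371 -0.916
outer loop
vertex 1.716 2.073 1.245
vertex 2.638 1.525 0.873
vertex 1.622 1.019 0.833
endloop
endfacet
facet normal -0.768 0.291 -0.570
outer loop
vertex 1.716 2.073 1.245
vertex 1.622 1.019 0.833
vertex 1.044 1.318 1.764
endloop
endfacet
facet normal -0.736 0.676 0.030
outer loop
vertex 1.716 2.073 1.245
vertex 1.044 1.318 1.764
vertex 1.703 2.009 2.379
endloop
endfacet
facet normal 0.839 0.437 -0.324
outer loop
vertex 2.638 1.525 0.873
vertex 2.688 2.137 1.828
vertex 3.196 1.122 1.776
endloop
endfacet
facet normal 0.252 0.740 0.623
outer loop
vertex 2.688 2.137 1.828
vertex 1.703 2.009 2.379
vertex 2.618 1.421 2.707
endloop
endfacet
facet normal -0.781 0.226 0.583
outer loop
vertex 1.703 2.009 2.379
vertex 1.044 1.318 1.764
vertex 1.602 0.915 2.667
endloop
endfacet
facet normal -0.832 -0.396 -0.389
outer loop
vertex 1.044 1.318 1.764
vertex 1.622 1.019 0.833
vertex 1.552 0.303 1.712
endloop
endfacet
facet normal 0.170 -0.266 -0.949
outer loop
vertex 1.622 1.019 0.833
vertex 2.638 1.525 0.873
vertex 2.537 0.431 1.161
endloop
endfacet
facet normal 0.768 -0.291 0.570
outer loop
vertex 2.524 0.367 2.295
vertex 3.196 1.122 1.776
vertex 2.618 1.421 2.707
endloop
endfacet
facet normal 0.149 -0.371 0.916
outer loop
vertex 2.524 0.367 2.295
vertex 2.618 1.421 2.707
vertex 1.602 0.915 2.667
endloop
endfacet
facet normal -0.265 -0.806 0.530
outer loop
vertex 2.524 0.367 2.295
vertex 1.602 0.915 2.667
vertex 1.552 0.303 1.712
endloop
endfacet
facet normal 0.098 -0.994 -0.055
outer loop
vertex 2.524 0.367 2.295
vertex 1.552 0.303 1.712
vertex 2.537 0.431 1.161
endloop
endfacet
facet normal 0.736 -0.676 -0.030
outer loop
vertex 2.524 0.367 2.295
vertex 2.537 0.431 1.161
vertex 3.196 1.122 1.776
endloop
endfacet
facet normal 0.832 0.396 0.389
outer loop
vertex 2.618 1.421 2.707
vertex 3.196 1.122 1.776
vertex 2.688 2.137 1.828
endloop
endfacet
facet normal -0.170 0.266 0.949
outer loop
vertex 1.602 0.915 2.667
vertex 2.618 1.421 2.707
vertex 1.703 2.009 2.379
endloop
endfacet
facet normal -0.839 -0.437 0.324
outer loop
vertex 1.552 0.303 1.712
vertex 1.602 0.915 2.667
vertex 1.044 1.318 1.764
endloop
endfacet
facet normal -0.252 -0.740 -0.623
outer loop
vertex 2.537 0.431 1.161
vertex 1.552 0.303 1.712
vertex 1.622 1.019 0.833
endloop
endfacet
facet normal 0.781 -0.226 -0.583
outer loop
vertex 3.196 1.122 1.776
vertex 2.537 0.431 1.161
vertex 2.638 1.525 0.873
endloop
endfacet

endsolid


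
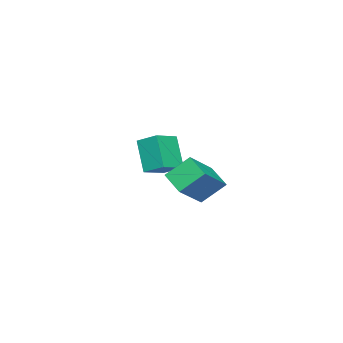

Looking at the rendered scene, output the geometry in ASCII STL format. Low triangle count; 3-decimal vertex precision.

solid 
facet normal -0.928 0.242 -0.282
outer loop
vertex -3.72 -0.86 3.49
vertex -3.62 0.049 3.942
vertex -3.146 -0.246 2.128
endloop
endfacet
facet normal -0.098 -0.891 -0.443
outer loop
vertex -2.06 -0.529 2.458
vertex -3.72 -0.86 3.49
vertex -3.146 -0.246 2.128
endloop
endfacet
facet normal -0.928 0.242 -0.282
outer loop
vertex -3.146 -0.246 2.128
vertex -3.62 0.049 3.942
vertex -3.046 0.663 2.58
endloop
endfacet
facet normal 0.359 0.384 -0.851
outer loop
vertex -3.046 0.663 2.58
vertex -2.06 -0.529 2.458
vertex -3.146 -0.246 2.128
endloop
endfacet
facet normal -0.359 -0.384 0.851
outer loop
vertex -3.72 -0.86 3.49
vertex -2.534 -0.234 4.272
vertex -3.62 0.049 3.942
endloop
endfacet
facet normal -0.098 -0.891 -0.443
outer loop
vertex -2.634 -1.143 3.82
vertex -3.72 -0.86 3.49
vertex -2.06 -0.529 2.458
endloop
endfacet
facet normal -0.359 -0.384 0.851
outer loop
vertex -2.634 -1.143 3.82
vertex -2.534 -0.234 4.272
vertex -3.72 -0.86 3.49
endloop
endfacet
facet normal 0.098 0.891 0.443
outer loop
vertex -3.62 0.049 3.942
vertex -2.534 -0.234 4.272
vertex -3.046 0.663 2.58
endloop
endfacet
facet normal 0.359 0.384 -0.851
outer loop
vertex -1.96 0.38 2.91
vertex -2.06 -0.529 2.458
vertex -3.046 0.663 2.58
endloop
endfacet
facet normal 0.098 0.891 0.443
outer loop
vertex -3.046 0.663 2.58
vertex -2.534 -0.234 4.272
vertex -1.96 0.38 2.91
endloop
endfacet
facet normal 0.928 -0.242 0.282
outer loop
vertex -1.96 0.38 2.91
vertex -2.634 -1.143 3.82
vertex -2.06 -0.529 2.458
endloop
endfacet
facet normal 0.928 -0.242 0.282
outer loop
vertex -2.534 -0.234 4.272
vertex -2.634 -1.143 3.82
vertex -1.96 0.38 2.91
endloop
endfacet
facet normal -0.801 0.155 -0.579
outer loop
vertex 0.666 2.732 3.218
vertex 0.207 3.49 4.056
vertex 1.184 3.584 2.73
endloop
endfacet
facet normal 0.376 -0.622 -0.687
outer loop
vertex 2.393 3.35 3.604
vertex 0.666 2.732 3.218
vertex 1.184 3.584 2.73
endloop
endfacet
facet normal -0.801 0.155 -0.579
outer loop
vertex 1.184 3.584 2.73
vertex 0.207 3.49 4.056
vertex 0.724 4.342 3.569
endloop
endfacet
facet normal 0.466 0.768 -0.439
outer loop
vertex 0.724 4.342 3.569
vertex 2.393 3.35 3.604
vertex 1.184 3.584 2.73
endloop
endfacet
facet normal -0.466 -0.768 0.439
outer loop
vertex 0.666 2.732 3.218
vertex 1.416 3.256 4.93
vertex 0.207 3.49 4.056
endloop
endfacet
facet normal 0.376 -0.621 -0.688
outer loop
vertex 1.876 2.498 4.091
vertex 0.666 2.732 3.218
vertex 2.393 3.35 3.604
endloop
endfacet
facet normal -0.465 -0.768 0.439
outer loop
vertex 1.876 2.498 4.091
vertex 1.416 3.256 4.93
vertex 0.666 2.732 3.218
endloop
endfacet
facet normal -0.377 0.621 0.687
outer loop
vertex 0.207 3.49 4.056
vertex 1.416 3.256 4.93
vertex 0.724 4.342 3.569
endloop
endfacet
facet normal 0.466 0.768 -0.440
outer loop
vertex 1.934 4.108 4.442
vertex 2.393 3.35 3.604
vertex 0.724 4.342 3.569
endloop
endfacet
facet normal -0.376 0.622 0.687
outer loop
vertex 0.724 4.342 3.569
vertex 1.416 3.256 4.93
vertex 1.934 4.108 4.442
endloop
endfacet
facet normal 0.801 -0.155 0.579
outer loop
vertex 1.934 4.108 4.442
vertex 1.876 2.498 4.091
vertex 2.393 3.35 3.604
endloop
endfacet
facet normal 0.800 -0.155 0.579
outer loop
vertex 1.416 3.256 4.93
vertex 1.876 2.498 4.091
vertex 1.934 4.108 4.442
endloop
endfacet

endsolid


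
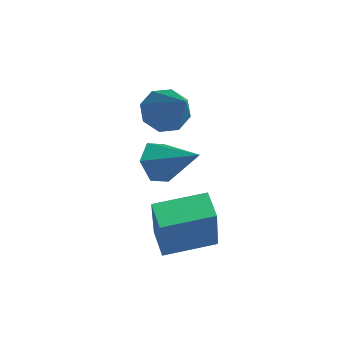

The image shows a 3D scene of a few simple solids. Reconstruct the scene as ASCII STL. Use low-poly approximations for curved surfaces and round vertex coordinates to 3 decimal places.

solid 
facet normal -0.815 -0.177 -0.551
outer loop
vertex 1.35 0.383 -2.214
vertex 0.944 0.403 -1.62
vertex 1.065 1.007 -1.993
endloop
endfacet
facet normal 0.696 0.500 -0.516
outer loop
vertex 1.35 0.383 -2.214
vertex 1.065 1.007 -1.993
vertex 2.216 0.677 -0.76
endloop
endfacet
facet normal -0.816 -0.177 -0.551
outer loop
vertex 1.065 1.007 -1.993
vertex 0.944 0.403 -1.62
vertex 0.659 1.026 -1.398
endloop
endfacet
facet normal 0.182 0.979 0.093
outer loop
vertex 1.065 1.007 -1.993
vertex 0.659 1.026 -1.398
vertex 2.216 0.677 -0.76
endloop
endfacet
facet normal -0.815 -0.176 -0.552
outer loop
vertex 0.659 1.026 -1.398
vertex 0.944 0.403 -1.62
vertex 0.538 0.422 -1.026
endloop
endfacet
facet normal -0.211 0.543 0.813
outer loop
vertex 0.659 1.026 -1.398
vertex 0.538 0.422 -1.026
vertex 2.216 0.677 -0.76
endloop
endfacet
facet normal -0.815 -0.177 -0.551
outer loop
vertex 0.538 0.422 -1.026
vertex 0.944 0.403 -1.62
vertex 0.823 -0.201 -1.247
endloop
endfacet
facet normal -0.090 -0.369 0.925
outer loop
vertex 0.538 0.422 -1.026
vertex 0.823 -0.201 -1.247
vertex 2.216 0.677 -0.76
endloop
endfacet
facet normal -0.816 -0.177 -0.551
outer loop
vertex 0.823 -0.201 -1.247
vertex 0.944 0.403 -1.62
vertex 1.229 -0.221 -1.842
endloop
endfacet
facet normal 0.424 -0.848 0.318
outer loop
vertex 0.823 -0.201 -1.247
vertex 1.229 -0.221 -1.842
vertex 2.216 0.677 -0.76
endloop
endfacet
facet normal -0.815 -0.176 -0.551
outer loop
vertex 1.229 -0.221 -1.842
vertex 0.944 0.403 -1.62
vertex 1.35 0.383 -2.214
endloop
endfacet
facet normal 0.817 -0.412 -0.403
outer loop
vertex 1.229 -0.221 -1.842
vertex 1.35 0.383 -2.214
vertex 2.216 0.677 -0.76
endloop
endfacet
facet normal -0.573 -0.813 -0.107
outer loop
vertex 3.616 -2.539 -0.835
vertex 2.928 -2.086 -0.59
vertex 3.307 -2.101 -2.511
endloop
endfacet
facet normal 0.801 -0.527 -0.285
outer loop
vertex 4.172 -0.874 -2.35
vertex 3.616 -2.539 -0.835
vertex 3.307 -2.101 -2.511
endloop
endfacet
facet normal -0.573 -0.813 -0.107
outer loop
vertex 3.307 -2.101 -2.511
vertex 2.928 -2.086 -0.59
vertex 2.619 -1.648 -2.266
endloop
endfacet
facet normal -0.175 0.249 -0.953
outer loop
vertex 2.619 -1.648 -2.266
vertex 4.172 -0.874 -2.35
vertex 3.307 -2.101 -2.511
endloop
endfacet
facet normal 0.175 -0.249 0.953
outer loop
vertex 3.616 -2.539 -0.835
vertex 3.793 -0.859 -0.429
vertex 2.928 -2.086 -0.59
endloop
endfacet
facet normal 0.801 -0.527 -0.285
outer loop
vertex 4.481 -1.312 -0.674
vertex 3.616 -2.539 -0.835
vertex 4.172 -0.874 -2.35
endloop
endfacet
facet normal 0.175 -0.249 0.953
outer loop
vertex 4.481 -1.312 -0.674
vertex 3.793 -0.859 -0.429
vertex 3.616 -2.539 -0.835
endloop
endfacet
facet normal -0.801 0.527 0.285
outer loop
vertex 2.928 -2.086 -0.59
vertex 3.793 -0.859 -0.429
vertex 2.619 -1.648 -2.266
endloop
endfacet
facet normal -0.175 0.249 -0.953
outer loop
vertex 3.484 -0.421 -2.105
vertex 4.172 -0.874 -2.35
vertex 2.619 -1.648 -2.266
endloop
endfacet
facet normal -0.801 0.527 0.285
outer loop
vertex 2.619 -1.648 -2.266
vertex 3.793 -0.859 -0.429
vertex 3.484 -0.421 -2.105
endloop
endfacet
facet normal 0.573 0.813 0.107
outer loop
vertex 3.484 -0.421 -2.105
vertex 4.481 -1.312 -0.674
vertex 4.172 -0.874 -2.35
endloop
endfacet
facet normal 0.573 0.813 0.107
outer loop
vertex 3.793 -0.859 -0.429
vertex 4.481 -1.312 -0.674
vertex 3.484 -0.421 -2.105
endloop
endfacet
facet normal -0.631 0.321 -0.706
outer loop
vertex 1.527 0.614 -0.029
vertex 0.996 0.666 0.469
vertex 1.511 1.117 0.214
endloop
endfacet
facet normal 0.934 0.179 -0.309
outer loop
vertex 1.527 0.614 -0.029
vertex 1.511 1.117 0.214
vertex 2.284 0.014 1.911
endloop
endfacet
facet normal -0.631 0.320 -0.707
outer loop
vertex 1.511 1.117 0.214
vertex 0.996 0.666 0.469
vertex 1.193 1.356 0.606
endloop
endfacet
facet normal 0.698 0.702 0.138
outer loop
vertex 1.511 1.117 0.214
vertex 1.193 1.356 0.606
vertex 2.284 0.014 1.911
endloop
endfacet
facet normal -0.631 0.320 -0.706
outer loop
vertex 1.193 1.356 0.606
vertex 0.996 0.666 0.469
vertex 0.76 1.191 0.918
endloop
endfacet
facet normal 0.169 0.754 0.634
outer loop
vertex 1.193 1.356 0.606
vertex 0.76 1.191 0.918
vertex 2.284 0.014 1.911
endloop
endfacet
facet normal -0.631 0.321 -0.707
outer loop
vertex 0.76 1.191 0.918
vertex 0.996 0.666 0.469
vertex 0.465 0.719 0.967
endloop
endfacet
facet normal -0.342 0.306 0.888
outer loop
vertex 0.76 1.191 0.918
vertex 0.465 0.719 0.967
vertex 2.284 0.014 1.911
endloop
endfacet
facet normal -0.631 0.319 -0.707
outer loop
vertex 0.465 0.719 0.967
vertex 0.996 0.666 0.469
vertex 0.482 0.216 0.725
endloop
endfacet
facet normal -0.538 -0.380 0.752
outer loop
vertex 0.465 0.719 0.967
vertex 0.482 0.216 0.725
vertex 2.284 0.014 1.911
endloop
endfacet
facet normal -0.631 0.319 -0.707
outer loop
vertex 0.482 0.216 0.725
vertex 0.996 0.666 0.469
vertex 0.8 -0.023 0.333
endloop
endfacet
facet normal -0.302 -0.903 0.305
outer loop
vertex 0.482 0.216 0.725
vertex 0.8 -0.023 0.333
vertex 2.284 0.014 1.911
endloop
endfacet
facet normal -0.632 0.319 -0.706
outer loop
vertex 0.8 -0.023 0.333
vertex 0.996 0.666 0.469
vertex 1.233 0.142 0.02
endloop
endfacet
facet normal 0.226 -0.955 -0.190
outer loop
vertex 0.8 -0.023 0.333
vertex 1.233 0.142 0.02
vertex 2.284 0.014 1.911
endloop
endfacet
facet normal -0.631 0.320 -0.707
outer loop
vertex 1.233 0.142 0.02
vertex 0.996 0.666 0.469
vertex 1.527 0.614 -0.029
endloop
endfacet
facet normal 0.739 -0.506 -0.445
outer loop
vertex 1.233 0.142 0.02
vertex 1.527 0.614 -0.029
vertex 2.284 0.014 1.911
endloop
endfacet

endsolid


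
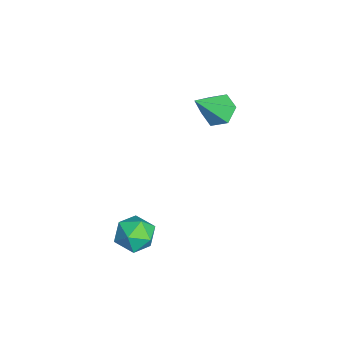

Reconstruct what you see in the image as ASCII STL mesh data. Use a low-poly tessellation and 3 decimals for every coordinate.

solid 
facet normal -0.399 0.543 -0.739
outer loop
vertex -1.842 3.319 2.305
vertex -2.667 2.951 2.48
vertex -2.408 3.723 2.907
endloop
endfacet
facet normal 0.776 0.481 0.407
outer loop
vertex -1.842 3.319 2.305
vertex -2.408 3.723 2.907
vertex -1.813 1.789 4.06
endloop
endfacet
facet normal -0.399 0.543 -0.739
outer loop
vertex -2.408 3.723 2.907
vertex -2.667 2.951 2.48
vertex -3.233 3.355 3.082
endloop
endfacet
facet normal -0.041 0.502 0.864
outer loop
vertex -2.408 3.723 2.907
vertex -3.233 3.355 3.082
vertex -1.813 1.789 4.06
endloop
endfacet
facet normal -0.398 0.543 -0.739
outer loop
vertex -3.233 3.355 3.082
vertex -2.667 2.951 2.48
vertex -3.492 2.583 2.654
endloop
endfacet
facet normal -0.679 -0.169 0.715
outer loop
vertex -3.233 3.355 3.082
vertex -3.492 2.583 2.654
vertex -1.813 1.789 4.06
endloop
endfacet
facet normal -0.398 0.543 -0.739
outer loop
vertex -3.492 2.583 2.654
vertex -2.667 2.951 2.48
vertex -2.926 2.179 2.052
endloop
endfacet
facet normal -0.498 -0.860 0.109
outer loop
vertex -3.492 2.583 2.654
vertex -2.926 2.179 2.052
vertex -1.813 1.789 4.06
endloop
endfacet
facet normal -0.399 0.543 -0.739
outer loop
vertex -2.926 2.179 2.052
vertex -2.667 2.951 2.48
vertex -2.101 2.547 1.877
endloop
endfacet
facet normal 0.319 -0.881 -0.348
outer loop
vertex -2.926 2.179 2.052
vertex -2.101 2.547 1.877
vertex -1.813 1.789 4.06
endloop
endfacet
facet normal -0.399 0.543 -0.739
outer loop
vertex -2.101 2.547 1.877
vertex -2.667 2.951 2.48
vertex -1.842 3.319 2.305
endloop
endfacet
facet normal 0.957 -0.211 -0.199
outer loop
vertex -2.101 2.547 1.877
vertex -1.842 3.319 2.305
vertex -1.813 1.789 4.06
endloop
endfacet
facet normal -0.977 -0.114 -0.180
outer loop
vertex 2.342 -0.774 -1.215
vertex 2.399 -1.754 -0.901
vertex 2.187 -1.008 -0.223
endloop
endfacet
facet normal -0.829 0.559 0.002
outer loop
vertex 2.342 -0.774 -1.215
vertex 2.187 -1.008 -0.223
vertex 2.745 -0.18 -0.476
endloop
endfacet
facet normal -0.351 0.814 -0.463
outer loop
vertex 2.342 -0.774 -1.215
vertex 2.745 -0.18 -0.476
vertex 3.302 -0.414 -1.311
endloop
endfacet
facet normal -0.205 0.297 -0.933
outer loop
vertex 2.342 -0.774 -1.215
vertex 3.302 -0.414 -1.311
vertex 3.088 -1.387 -1.574
endloop
endfacet
facet normal -0.592 -0.277 -0.757
outer loop
vertex 2.342 -0.774 -1.215
vertex 3.088 -1.387 -1.574
vertex 2.399 -1.754 -0.901
endloop
endfacet
facet normal -0.525 0.552 0.648
outer loop
vertex 2.745 -0.18 -0.476
vertex 2.187 -1.008 -0.223
vertex 3.052 -0.793 0.294
endloop
endfacet
facet normal -0.765 -0.539 0.353
outer loop
vertex 2.187 -1.008 -0.223
vertex 2.399 -1.754 -0.901
vertex 2.838 -1.766 0.031
endloop
endfacet
facet normal -0.141 -0.801 -0.582
outer loop
vertex 2.399 -1.754 -0.901
vertex 3.088 -1.387 -1.574
vertex 3.395 -2.0 -0.804
endloop
endfacet
facet normal 0.485 0.127 -0.865
outer loop
vertex 3.088 -1.387 -1.574
vertex 3.302 -0.414 -1.311
vertex 3.953 -1.172 -1.057
endloop
endfacet
facet normal 0.248 0.963 -0.104
outer loop
vertex 3.302 -0.414 -1.311
vertex 2.745 -0.18 -0.476
vertex 3.741 -0.426 -0.379
endloop
endfacet
facet normal 0.205 -0.297 0.933
outer loop
vertex 3.798 -1.406 -0.065
vertex 3.052 -0.793 0.294
vertex 2.838 -1.766 0.031
endloop
endfacet
facet normal 0.351 -0.814 0.463
outer loop
vertex 3.798 -1.406 -0.065
vertex 2.838 -1.766 0.031
vertex 3.395 -2.0 -0.804
endloop
endfacet
facet normal 0.829 -0.559 -0.002
outer loop
vertex 3.798 -1.406 -0.065
vertex 3.395 -2.0 -0.804
vertex 3.953 -1.172 -1.057
endloop
endfacet
facet normal 0.977 0.114 0.180
outer loop
vertex 3.798 -1.406 -0.065
vertex 3.953 -1.172 -1.057
vertex 3.741 -0.426 -0.379
endloop
endfacet
facet normal 0.592 0.277 0.757
outer loop
vertex 3.798 -1.406 -0.065
vertex 3.741 -0.426 -0.379
vertex 3.052 -0.793 0.294
endloop
endfacet
facet normal -0.485 -0.127 0.865
outer loop
vertex 2.838 -1.766 0.031
vertex 3.052 -0.793 0.294
vertex 2.187 -1.008 -0.223
endloop
endfacet
facet normal -0.248 -0.963 0.104
outer loop
vertex 3.395 -2.0 -0.804
vertex 2.838 -1.766 0.031
vertex 2.399 -1.754 -0.901
endloop
endfacet
facet normal 0.525 -0.552 -0.648
outer loop
vertex 3.953 -1.172 -1.057
vertex 3.395 -2.0 -0.804
vertex 3.088 -1.387 -1.574
endloop
endfacet
facet normal 0.765 0.539 -0.353
outer loop
vertex 3.741 -0.426 -0.379
vertex 3.953 -1.172 -1.057
vertex 3.302 -0.414 -1.311
endloop
endfacet
facet normal 0.141 0.801 0.582
outer loop
vertex 3.052 -0.793 0.294
vertex 3.741 -0.426 -0.379
vertex 2.745 -0.18 -0.476
endloop
endfacet

endsolid


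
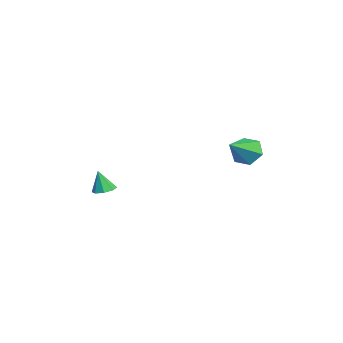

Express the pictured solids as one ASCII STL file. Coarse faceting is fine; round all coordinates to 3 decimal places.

solid 
facet normal 0.066 0.239 -0.969
outer loop
vertex -2.398 -3.553 -3.005
vertex -2.864 -3.053 -2.913
vertex -2.176 -3.092 -2.876
endloop
endfacet
facet normal 0.795 -0.485 0.364
outer loop
vertex -2.398 -3.553 -3.005
vertex -2.176 -3.092 -2.876
vertex -2.956 -3.387 -1.567
endloop
endfacet
facet normal 0.066 0.241 -0.968
outer loop
vertex -2.176 -3.092 -2.876
vertex -2.864 -3.053 -2.913
vertex -2.357 -2.608 -2.768
endloop
endfacet
facet normal 0.824 0.189 0.534
outer loop
vertex -2.176 -3.092 -2.876
vertex -2.357 -2.608 -2.768
vertex -2.956 -3.387 -1.567
endloop
endfacet
facet normal 0.066 0.240 -0.968
outer loop
vertex -2.357 -2.608 -2.768
vertex -2.864 -3.053 -2.913
vertex -2.835 -2.384 -2.745
endloop
endfacet
facet normal 0.355 0.693 0.627
outer loop
vertex -2.357 -2.608 -2.768
vertex -2.835 -2.384 -2.745
vertex -2.956 -3.387 -1.567
endloop
endfacet
facet normal 0.067 0.240 -0.968
outer loop
vertex -2.835 -2.384 -2.745
vertex -2.864 -3.053 -2.913
vertex -3.33 -2.553 -2.821
endloop
endfacet
facet normal -0.341 0.733 0.589
outer loop
vertex -2.835 -2.384 -2.745
vertex -3.33 -2.553 -2.821
vertex -2.956 -3.387 -1.567
endloop
endfacet
facet normal 0.067 0.241 -0.968
outer loop
vertex -3.33 -2.553 -2.821
vertex -2.864 -3.053 -2.913
vertex -3.552 -3.014 -2.951
endloop
endfacet
facet normal -0.850 0.285 0.443
outer loop
vertex -3.33 -2.553 -2.821
vertex -3.552 -3.014 -2.951
vertex -2.956 -3.387 -1.567
endloop
endfacet
facet normal 0.067 0.239 -0.969
outer loop
vertex -3.552 -3.014 -2.951
vertex -2.864 -3.053 -2.913
vertex -3.371 -3.498 -3.058
endloop
endfacet
facet normal -0.879 -0.389 0.274
outer loop
vertex -3.552 -3.014 -2.951
vertex -3.371 -3.498 -3.058
vertex -2.956 -3.387 -1.567
endloop
endfacet
facet normal 0.066 0.240 -0.968
outer loop
vertex -3.371 -3.498 -3.058
vertex -2.864 -3.053 -2.913
vertex -2.893 -3.722 -3.081
endloop
endfacet
facet normal -0.410 -0.894 0.181
outer loop
vertex -3.371 -3.498 -3.058
vertex -2.893 -3.722 -3.081
vertex -2.956 -3.387 -1.567
endloop
endfacet
facet normal 0.067 0.240 -0.968
outer loop
vertex -2.893 -3.722 -3.081
vertex -2.864 -3.053 -2.913
vertex -2.398 -3.553 -3.005
endloop
endfacet
facet normal 0.285 -0.933 0.218
outer loop
vertex -2.893 -3.722 -3.081
vertex -2.398 -3.553 -3.005
vertex -2.956 -3.387 -1.567
endloop
endfacet
facet normal -0.680 0.547 -0.489
outer loop
vertex -0.135 4.439 -0.305
vertex -0.75 4.338 0.438
vertex -0.133 5.087 0.417
endloop
endfacet
facet normal 0.941 0.250 -0.227
outer loop
vertex -0.135 4.439 -0.305
vertex -0.133 5.087 0.417
vertex 0.59 3.262 1.402
endloop
endfacet
facet normal -0.680 0.547 -0.489
outer loop
vertex -0.133 5.087 0.417
vertex -0.75 4.338 0.438
vertex -0.748 4.986 1.16
endloop
endfacet
facet normal 0.605 0.550 0.576
outer loop
vertex -0.133 5.087 0.417
vertex -0.748 4.986 1.16
vertex 0.59 3.262 1.402
endloop
endfacet
facet normal -0.680 0.547 -0.489
outer loop
vertex -0.748 4.986 1.16
vertex -0.75 4.338 0.438
vertex -1.365 4.238 1.182
endloop
endfacet
facet normal -0.069 0.086 0.994
outer loop
vertex -0.748 4.986 1.16
vertex -1.365 4.238 1.182
vertex 0.59 3.262 1.402
endloop
endfacet
facet normal -0.680 0.547 -0.489
outer loop
vertex -1.365 4.238 1.182
vertex -0.75 4.338 0.438
vertex -1.367 3.59 0.46
endloop
endfacet
facet normal -0.408 -0.679 0.611
outer loop
vertex -1.365 4.238 1.182
vertex -1.367 3.59 0.46
vertex 0.59 3.262 1.402
endloop
endfacet
facet normal -0.680 0.546 -0.490
outer loop
vertex -1.367 3.59 0.46
vertex -0.75 4.338 0.438
vertex -0.751 3.69 -0.283
endloop
endfacet
facet normal -0.072 -0.979 -0.191
outer loop
vertex -1.367 3.59 0.46
vertex -0.751 3.69 -0.283
vertex 0.59 3.262 1.402
endloop
endfacet
facet normal -0.681 0.545 -0.489
outer loop
vertex -0.751 3.69 -0.283
vertex -0.75 4.338 0.438
vertex -0.135 4.439 -0.305
endloop
endfacet
facet normal 0.603 -0.514 -0.610
outer loop
vertex -0.751 3.69 -0.283
vertex -0.135 4.439 -0.305
vertex 0.59 3.262 1.402
endloop
endfacet

endsolid


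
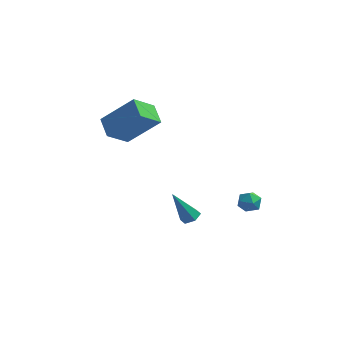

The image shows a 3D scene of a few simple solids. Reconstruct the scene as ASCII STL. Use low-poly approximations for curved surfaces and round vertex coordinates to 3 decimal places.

solid 
facet normal 0.460 0.079 -0.884
outer loop
vertex 0.502 -0.483 -0.985
vertex 0.045 -0.54 -1.228
vertex 0.213 -0.066 -1.098
endloop
endfacet
facet normal 0.556 0.553 0.620
outer loop
vertex 0.502 -0.483 -0.985
vertex 0.213 -0.066 -1.098
vertex -0.765 -0.68 0.328
endloop
endfacet
facet normal 0.461 0.079 -0.884
outer loop
vertex 0.213 -0.066 -1.098
vertex 0.045 -0.54 -1.228
vertex -0.243 -0.123 -1.341
endloop
endfacet
facet normal -0.244 0.940 0.237
outer loop
vertex 0.213 -0.066 -1.098
vertex -0.243 -0.123 -1.341
vertex -0.765 -0.68 0.328
endloop
endfacet
facet normal 0.461 0.079 -0.884
outer loop
vertex -0.243 -0.123 -1.341
vertex 0.045 -0.54 -1.228
vertex -0.411 -0.598 -1.471
endloop
endfacet
facet normal -0.915 0.368 -0.163
outer loop
vertex -0.243 -0.123 -1.341
vertex -0.411 -0.598 -1.471
vertex -0.765 -0.68 0.328
endloop
endfacet
facet normal 0.461 0.080 -0.884
outer loop
vertex -0.411 -0.598 -1.471
vertex 0.045 -0.54 -1.228
vertex -0.122 -1.015 -1.358
endloop
endfacet
facet normal -0.785 -0.593 -0.181
outer loop
vertex -0.411 -0.598 -1.471
vertex -0.122 -1.015 -1.358
vertex -0.765 -0.68 0.328
endloop
endfacet
facet normal 0.461 0.080 -0.884
outer loop
vertex -0.122 -1.015 -1.358
vertex 0.045 -0.54 -1.228
vertex 0.334 -0.958 -1.115
endloop
endfacet
facet normal 0.016 -0.980 0.201
outer loop
vertex -0.122 -1.015 -1.358
vertex 0.334 -0.958 -1.115
vertex -0.765 -0.68 0.328
endloop
endfacet
facet normal 0.460 0.079 -0.884
outer loop
vertex 0.334 -0.958 -1.115
vertex 0.045 -0.54 -1.228
vertex 0.502 -0.483 -0.985
endloop
endfacet
facet normal 0.687 -0.408 0.602
outer loop
vertex 0.334 -0.958 -1.115
vertex 0.502 -0.483 -0.985
vertex -0.765 -0.68 0.328
endloop
endfacet
facet normal -0.722 -0.090 -0.686
outer loop
vertex -4.807 2.746 2.396
vertex -4.03 3.597 1.467
vertex -4.288 1.811 1.972
endloop
endfacet
facet normal -0.524 -0.576 0.628
outer loop
vertex -2.75 2.003 3.433
vertex -4.807 2.746 2.396
vertex -4.288 1.811 1.972
endloop
endfacet
facet normal -0.722 -0.090 -0.686
outer loop
vertex -4.288 1.811 1.972
vertex -4.03 3.597 1.467
vertex -3.511 2.663 1.043
endloop
endfacet
facet normal 0.451 -0.813 -0.368
outer loop
vertex -3.511 2.663 1.043
vertex -2.75 2.003 3.433
vertex -4.288 1.811 1.972
endloop
endfacet
facet normal -0.451 0.813 0.368
outer loop
vertex -4.807 2.746 2.396
vertex -2.492 3.789 2.928
vertex -4.03 3.597 1.467
endloop
endfacet
facet normal -0.524 -0.576 0.627
outer loop
vertex -3.269 2.937 3.857
vertex -4.807 2.746 2.396
vertex -2.75 2.003 3.433
endloop
endfacet
facet normal -0.451 0.813 0.368
outer loop
vertex -3.269 2.937 3.857
vertex -2.492 3.789 2.928
vertex -4.807 2.746 2.396
endloop
endfacet
facet normal 0.524 0.576 -0.627
outer loop
vertex -4.03 3.597 1.467
vertex -2.492 3.789 2.928
vertex -3.511 2.663 1.043
endloop
endfacet
facet normal 0.451 -0.813 -0.368
outer loop
vertex -1.973 2.854 2.504
vertex -2.75 2.003 3.433
vertex -3.511 2.663 1.043
endloop
endfacet
facet normal 0.524 0.576 -0.627
outer loop
vertex -3.511 2.663 1.043
vertex -2.492 3.789 2.928
vertex -1.973 2.854 2.504
endloop
endfacet
facet normal 0.722 0.090 0.686
outer loop
vertex -1.973 2.854 2.504
vertex -3.269 2.937 3.857
vertex -2.75 2.003 3.433
endloop
endfacet
facet normal 0.722 0.090 0.686
outer loop
vertex -2.492 3.789 2.928
vertex -3.269 2.937 3.857
vertex -1.973 2.854 2.504
endloop
endfacet
facet normal -0.291 0.569 0.769
outer loop
vertex 1.799 2.497 -1.796
vertex 2.278 2.262 -1.441
vertex 2.37 2.789 -1.796
endloop
endfacet
facet normal -0.450 0.881 0.147
outer loop
vertex 1.799 2.497 -1.796
vertex 2.37 2.789 -1.796
vertex 2.048 2.716 -2.345
endloop
endfacet
facet normal -0.872 0.438 -0.221
outer loop
vertex 1.799 2.497 -1.796
vertex 2.048 2.716 -2.345
vertex 1.757 2.144 -2.33
endloop
endfacet
facet normal -0.974 -0.147 0.174
outer loop
vertex 1.799 2.497 -1.796
vertex 1.757 2.144 -2.33
vertex 1.899 1.864 -1.771
endloop
endfacet
facet normal -0.615 -0.066 0.786
outer loop
vertex 1.799 2.497 -1.796
vertex 1.899 1.864 -1.771
vertex 2.278 2.262 -1.441
endloop
endfacet
facet normal 0.158 0.963 -0.220
outer loop
vertex 2.048 2.716 -2.345
vertex 2.37 2.789 -1.796
vertex 2.681 2.616 -2.329
endloop
endfacet
facet normal 0.413 0.458 0.787
outer loop
vertex 2.37 2.789 -1.796
vertex 2.278 2.262 -1.441
vertex 2.823 2.336 -1.77
endloop
endfacet
facet normal -0.111 -0.570 0.814
outer loop
vertex 2.278 2.262 -1.441
vertex 1.899 1.864 -1.771
vertex 2.532 1.764 -1.755
endloop
endfacet
facet normal -0.691 -0.701 -0.176
outer loop
vertex 1.899 1.864 -1.771
vertex 1.757 2.144 -2.33
vertex 2.21 1.691 -2.304
endloop
endfacet
facet normal -0.525 0.246 -0.815
outer loop
vertex 1.757 2.144 -2.33
vertex 2.048 2.716 -2.345
vertex 2.302 2.218 -2.659
endloop
endfacet
facet normal 0.974 0.147 -0.174
outer loop
vertex 2.781 1.983 -2.304
vertex 2.681 2.616 -2.329
vertex 2.823 2.336 -1.77
endloop
endfacet
facet normal 0.872 -0.438 0.221
outer loop
vertex 2.781 1.983 -2.304
vertex 2.823 2.336 -1.77
vertex 2.532 1.764 -1.755
endloop
endfacet
facet normal 0.450 -0.881 -0.147
outer loop
vertex 2.781 1.983 -2.304
vertex 2.532 1.764 -1.755
vertex 2.21 1.691 -2.304
endloop
endfacet
facet normal 0.291 -0.569 -0.769
outer loop
vertex 2.781 1.983 -2.304
vertex 2.21 1.691 -2.304
vertex 2.302 2.218 -2.659
endloop
endfacet
facet normal 0.615 0.066 -0.786
outer loop
vertex 2.781 1.983 -2.304
vertex 2.302 2.218 -2.659
vertex 2.681 2.616 -2.329
endloop
endfacet
facet normal 0.691 0.701 0.176
outer loop
vertex 2.823 2.336 -1.77
vertex 2.681 2.616 -2.329
vertex 2.37 2.789 -1.796
endloop
endfacet
facet normal 0.525 -0.246 0.815
outer loop
vertex 2.532 1.764 -1.755
vertex 2.823 2.336 -1.77
vertex 2.278 2.262 -1.441
endloop
endfacet
facet normal -0.158 -0.963 0.220
outer loop
vertex 2.21 1.691 -2.304
vertex 2.532 1.764 -1.755
vertex 1.899 1.864 -1.771
endloop
endfacet
facet normal -0.413 -0.458 -0.787
outer loop
vertex 2.302 2.218 -2.659
vertex 2.21 1.691 -2.304
vertex 1.757 2.144 -2.33
endloop
endfacet
facet normal 0.111 0.570 -0.814
outer loop
vertex 2.681 2.616 -2.329
vertex 2.302 2.218 -2.659
vertex 2.048 2.716 -2.345
endloop
endfacet

endsolid


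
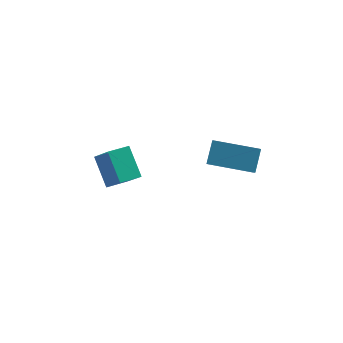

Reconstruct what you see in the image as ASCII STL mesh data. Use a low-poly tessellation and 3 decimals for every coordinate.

solid 
facet normal -0.374 0.646 0.666
outer loop
vertex -1.852 1.804 4.276
vertex -0.948 2.424 4.183
vertex -2.583 2.68 3.015
endloop
endfacet
facet normal -0.822 -0.563 0.085
outer loop
vertex -1.932 1.556 1.857
vertex -1.852 1.804 4.276
vertex -2.583 2.68 3.015
endloop
endfacet
facet normal -0.374 0.646 0.666
outer loop
vertex -2.583 2.68 3.015
vertex -0.948 2.424 4.183
vertex -1.679 3.3 2.922
endloop
endfacet
facet normal -0.430 0.515 -0.742
outer loop
vertex -1.679 3.3 2.922
vertex -1.932 1.556 1.857
vertex -2.583 2.68 3.015
endloop
endfacet
facet normal 0.430 -0.515 0.742
outer loop
vertex -1.852 1.804 4.276
vertex -0.297 1.3 3.025
vertex -0.948 2.424 4.183
endloop
endfacet
facet normal -0.822 -0.563 0.085
outer loop
vertex -1.201 0.68 3.118
vertex -1.852 1.804 4.276
vertex -1.932 1.556 1.857
endloop
endfacet
facet normal 0.430 -0.515 0.742
outer loop
vertex -1.201 0.68 3.118
vertex -0.297 1.3 3.025
vertex -1.852 1.804 4.276
endloop
endfacet
facet normal 0.822 0.563 -0.085
outer loop
vertex -0.948 2.424 4.183
vertex -0.297 1.3 3.025
vertex -1.679 3.3 2.922
endloop
endfacet
facet normal -0.430 0.515 -0.742
outer loop
vertex -1.028 2.176 1.764
vertex -1.932 1.556 1.857
vertex -1.679 3.3 2.922
endloop
endfacet
facet normal 0.822 0.563 -0.085
outer loop
vertex -1.679 3.3 2.922
vertex -0.297 1.3 3.025
vertex -1.028 2.176 1.764
endloop
endfacet
facet normal 0.374 -0.646 -0.666
outer loop
vertex -1.028 2.176 1.764
vertex -1.201 0.68 3.118
vertex -1.932 1.556 1.857
endloop
endfacet
facet normal 0.374 -0.646 -0.666
outer loop
vertex -0.297 1.3 3.025
vertex -1.201 0.68 3.118
vertex -1.028 2.176 1.764
endloop
endfacet
facet normal -0.983 0.174 0.061
outer loop
vertex 2.604 1.812 3.674
vertex 2.816 2.685 4.6
vertex 2.672 2.392 3.112
endloop
endfacet
facet normal -0.164 -0.676 -0.718
outer loop
vertex 4.804 2.015 2.98
vertex 2.604 1.812 3.674
vertex 2.672 2.392 3.112
endloop
endfacet
facet normal -0.983 0.173 0.061
outer loop
vertex 2.672 2.392 3.112
vertex 2.816 2.685 4.6
vertex 2.883 3.265 4.039
endloop
endfacet
facet normal 0.084 0.716 -0.693
outer loop
vertex 2.883 3.265 4.039
vertex 4.804 2.015 2.98
vertex 2.672 2.392 3.112
endloop
endfacet
facet normal -0.084 -0.715 0.694
outer loop
vertex 2.604 1.812 3.674
vertex 4.948 2.308 4.468
vertex 2.816 2.685 4.6
endloop
endfacet
facet normal -0.164 -0.676 -0.718
outer loop
vertex 4.737 1.435 3.541
vertex 2.604 1.812 3.674
vertex 4.804 2.015 2.98
endloop
endfacet
facet normal -0.083 -0.716 0.693
outer loop
vertex 4.737 1.435 3.541
vertex 4.948 2.308 4.468
vertex 2.604 1.812 3.674
endloop
endfacet
facet normal 0.164 0.676 0.718
outer loop
vertex 2.816 2.685 4.6
vertex 4.948 2.308 4.468
vertex 2.883 3.265 4.039
endloop
endfacet
facet normal 0.083 0.716 -0.694
outer loop
vertex 5.016 2.888 3.906
vertex 4.804 2.015 2.98
vertex 2.883 3.265 4.039
endloop
endfacet
facet normal 0.164 0.676 0.718
outer loop
vertex 2.883 3.265 4.039
vertex 4.948 2.308 4.468
vertex 5.016 2.888 3.906
endloop
endfacet
facet normal 0.983 -0.173 -0.062
outer loop
vertex 5.016 2.888 3.906
vertex 4.737 1.435 3.541
vertex 4.804 2.015 2.98
endloop
endfacet
facet normal 0.983 -0.174 -0.060
outer loop
vertex 4.948 2.308 4.468
vertex 4.737 1.435 3.541
vertex 5.016 2.888 3.906
endloop
endfacet

endsolid


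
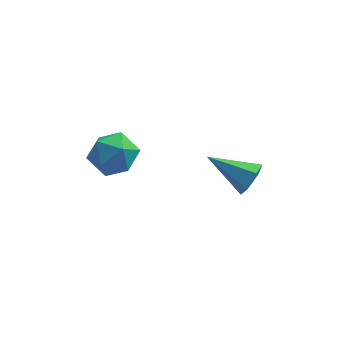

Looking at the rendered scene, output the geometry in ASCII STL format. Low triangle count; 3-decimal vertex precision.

solid 
facet normal -0.037 0.937 0.348
outer loop
vertex -2.225 -3.159 2.737
vertex -3.016 -3.314 3.071
vertex -2.303 -3.464 3.551
endloop
endfacet
facet normal 0.635 0.701 0.324
outer loop
vertex -2.225 -3.159 2.737
vertex -2.303 -3.464 3.551
vertex -1.684 -3.781 3.023
endloop
endfacet
facet normal 0.781 0.518 -0.350
outer loop
vertex -2.225 -3.159 2.737
vertex -1.684 -3.781 3.023
vertex -2.015 -3.827 2.217
endloop
endfacet
facet normal 0.198 0.640 -0.742
outer loop
vertex -2.225 -3.159 2.737
vertex -2.015 -3.827 2.217
vertex -2.838 -3.539 2.246
endloop
endfacet
facet normal -0.308 0.899 -0.312
outer loop
vertex -2.225 -3.159 2.737
vertex -2.838 -3.539 2.246
vertex -3.016 -3.314 3.071
endloop
endfacet
facet normal 0.678 0.113 0.727
outer loop
vertex -1.684 -3.781 3.023
vertex -2.303 -3.464 3.551
vertex -2.142 -4.321 3.534
endloop
endfacet
facet normal -0.411 0.495 0.766
outer loop
vertex -2.303 -3.464 3.551
vertex -3.016 -3.314 3.071
vertex -2.965 -4.033 3.563
endloop
endfacet
facet normal -0.849 0.434 -0.302
outer loop
vertex -3.016 -3.314 3.071
vertex -2.838 -3.539 2.246
vertex -3.296 -4.079 2.757
endloop
endfacet
facet normal -0.030 0.014 -0.999
outer loop
vertex -2.838 -3.539 2.246
vertex -2.015 -3.827 2.217
vertex -2.677 -4.396 2.229
endloop
endfacet
facet normal 0.913 -0.185 -0.364
outer loop
vertex -2.015 -3.827 2.217
vertex -1.684 -3.781 3.023
vertex -1.964 -4.546 2.709
endloop
endfacet
facet normal -0.198 -0.640 0.742
outer loop
vertex -2.755 -4.701 3.043
vertex -2.142 -4.321 3.534
vertex -2.965 -4.033 3.563
endloop
endfacet
facet normal -0.781 -0.518 0.350
outer loop
vertex -2.755 -4.701 3.043
vertex -2.965 -4.033 3.563
vertex -3.296 -4.079 2.757
endloop
endfacet
facet normal -0.635 -0.701 -0.324
outer loop
vertex -2.755 -4.701 3.043
vertex -3.296 -4.079 2.757
vertex -2.677 -4.396 2.229
endloop
endfacet
facet normal 0.037 -0.937 -0.348
outer loop
vertex -2.755 -4.701 3.043
vertex -2.677 -4.396 2.229
vertex -1.964 -4.546 2.709
endloop
endfacet
facet normal 0.308 -0.899 0.312
outer loop
vertex -2.755 -4.701 3.043
vertex -1.964 -4.546 2.709
vertex -2.142 -4.321 3.534
endloop
endfacet
facet normal 0.030 -0.014 0.999
outer loop
vertex -2.965 -4.033 3.563
vertex -2.142 -4.321 3.534
vertex -2.303 -3.464 3.551
endloop
endfacet
facet normal -0.913 0.185 0.364
outer loop
vertex -3.296 -4.079 2.757
vertex -2.965 -4.033 3.563
vertex -3.016 -3.314 3.071
endloop
endfacet
facet normal -0.678 -0.113 -0.727
outer loop
vertex -2.677 -4.396 2.229
vertex -3.296 -4.079 2.757
vertex -2.838 -3.539 2.246
endloop
endfacet
facet normal 0.411 -0.495 -0.766
outer loop
vertex -1.964 -4.546 2.709
vertex -2.677 -4.396 2.229
vertex -2.015 -3.827 2.217
endloop
endfacet
facet normal 0.849 -0.434 0.302
outer loop
vertex -2.142 -4.321 3.534
vertex -1.964 -4.546 2.709
vertex -1.684 -3.781 3.023
endloop
endfacet
facet normal 0.877 -0.206 -0.434
outer loop
vertex 1.822 -1.939 0.394
vertex 1.602 -1.683 -0.172
vertex 1.91 -1.298 0.267
endloop
endfacet
facet normal 0.153 0.172 0.973
outer loop
vertex 1.822 -1.939 0.394
vertex 1.91 -1.298 0.267
vertex 0.138 -1.337 0.552
endloop
endfacet
facet normal 0.877 -0.207 -0.434
outer loop
vertex 1.91 -1.298 0.267
vertex 1.602 -1.683 -0.172
vertex 1.69 -1.041 -0.3
endloop
endfacet
facet normal 0.044 0.916 0.398
outer loop
vertex 1.91 -1.298 0.267
vertex 1.69 -1.041 -0.3
vertex 0.138 -1.337 0.552
endloop
endfacet
facet normal 0.877 -0.207 -0.434
outer loop
vertex 1.69 -1.041 -0.3
vertex 1.602 -1.683 -0.172
vertex 1.382 -1.426 -0.739
endloop
endfacet
facet normal -0.393 0.810 -0.435
outer loop
vertex 1.69 -1.041 -0.3
vertex 1.382 -1.426 -0.739
vertex 0.138 -1.337 0.552
endloop
endfacet
facet normal 0.877 -0.207 -0.434
outer loop
vertex 1.382 -1.426 -0.739
vertex 1.602 -1.683 -0.172
vertex 1.294 -2.067 -0.611
endloop
endfacet
facet normal -0.721 -0.039 -0.692
outer loop
vertex 1.382 -1.426 -0.739
vertex 1.294 -2.067 -0.611
vertex 0.138 -1.337 0.552
endloop
endfacet
facet normal 0.877 -0.207 -0.434
outer loop
vertex 1.294 -2.067 -0.611
vertex 1.602 -1.683 -0.172
vertex 1.514 -2.324 -0.044
endloop
endfacet
facet normal -0.612 -0.782 -0.117
outer loop
vertex 1.294 -2.067 -0.611
vertex 1.514 -2.324 -0.044
vertex 0.138 -1.337 0.552
endloop
endfacet
facet normal 0.877 -0.207 -0.434
outer loop
vertex 1.514 -2.324 -0.044
vertex 1.602 -1.683 -0.172
vertex 1.822 -1.939 0.394
endloop
endfacet
facet normal -0.174 -0.676 0.716
outer loop
vertex 1.514 -2.324 -0.044
vertex 1.822 -1.939 0.394
vertex 0.138 -1.337 0.552
endloop
endfacet

endsolid
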